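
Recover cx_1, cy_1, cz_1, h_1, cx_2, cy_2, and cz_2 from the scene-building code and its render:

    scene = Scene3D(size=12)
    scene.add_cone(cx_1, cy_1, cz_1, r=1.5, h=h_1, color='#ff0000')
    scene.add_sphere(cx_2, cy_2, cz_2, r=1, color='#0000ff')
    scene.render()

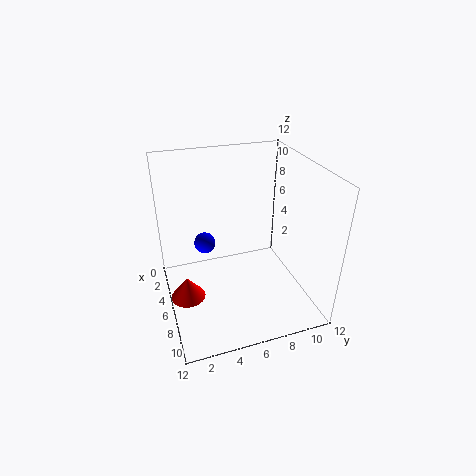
cx_1 = 5.5
cy_1 = 1.5
cz_1 = 0.5
h_1 = 2
cx_2 = 2
cy_2 = 4
cz_2 = 3.5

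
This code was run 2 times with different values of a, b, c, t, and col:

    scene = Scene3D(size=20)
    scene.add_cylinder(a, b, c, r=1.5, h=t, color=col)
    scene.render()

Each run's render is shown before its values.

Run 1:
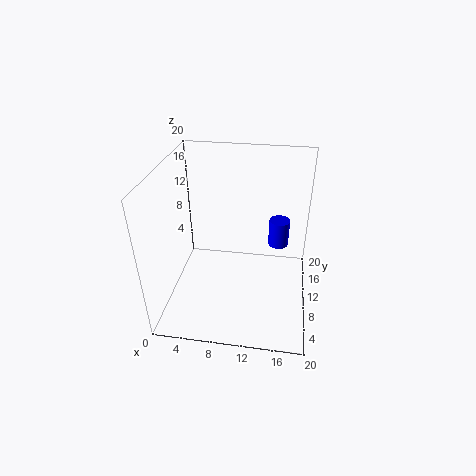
a = 15.5, b = 14, c = 7, t = 4, col = 'blue'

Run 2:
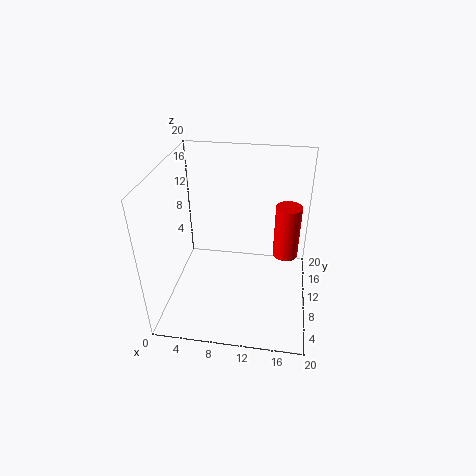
a = 16.5, b = 6, c = 11, t = 6.5, col = 'red'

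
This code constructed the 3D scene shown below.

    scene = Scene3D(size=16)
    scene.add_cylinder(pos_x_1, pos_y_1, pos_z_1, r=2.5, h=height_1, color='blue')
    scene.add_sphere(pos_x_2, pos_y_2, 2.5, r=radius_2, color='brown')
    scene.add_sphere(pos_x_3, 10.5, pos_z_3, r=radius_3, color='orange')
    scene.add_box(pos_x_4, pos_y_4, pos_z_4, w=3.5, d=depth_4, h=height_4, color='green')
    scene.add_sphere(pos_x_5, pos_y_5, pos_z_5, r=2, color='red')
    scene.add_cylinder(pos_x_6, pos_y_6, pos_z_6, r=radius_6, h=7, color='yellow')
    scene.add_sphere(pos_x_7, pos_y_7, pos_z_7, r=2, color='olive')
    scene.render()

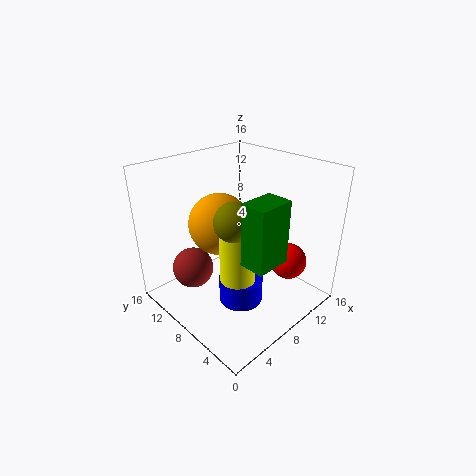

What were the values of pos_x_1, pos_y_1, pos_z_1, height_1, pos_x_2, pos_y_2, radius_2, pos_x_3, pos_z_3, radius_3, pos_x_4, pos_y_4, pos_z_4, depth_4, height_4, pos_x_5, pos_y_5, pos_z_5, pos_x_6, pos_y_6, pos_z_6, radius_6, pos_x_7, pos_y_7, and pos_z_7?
pos_x_1 = 7.5, pos_y_1 = 7, pos_z_1 = 0.5, height_1 = 3, pos_x_2 = 5.5, pos_y_2 = 13.5, radius_2 = 2.5, pos_x_3 = 7.5, pos_z_3 = 9, radius_3 = 3.5, pos_x_4 = 3.5, pos_y_4 = 0.5, pos_z_4 = 9, depth_4 = 2.5, height_4 = 6, pos_x_5 = 11.5, pos_y_5 = 3.5, pos_z_5 = 5.5, pos_x_6 = 7, pos_y_6 = 7, pos_z_6 = 3.5, radius_6 = 2, pos_x_7 = 5.5, pos_y_7 = 6, pos_z_7 = 11.5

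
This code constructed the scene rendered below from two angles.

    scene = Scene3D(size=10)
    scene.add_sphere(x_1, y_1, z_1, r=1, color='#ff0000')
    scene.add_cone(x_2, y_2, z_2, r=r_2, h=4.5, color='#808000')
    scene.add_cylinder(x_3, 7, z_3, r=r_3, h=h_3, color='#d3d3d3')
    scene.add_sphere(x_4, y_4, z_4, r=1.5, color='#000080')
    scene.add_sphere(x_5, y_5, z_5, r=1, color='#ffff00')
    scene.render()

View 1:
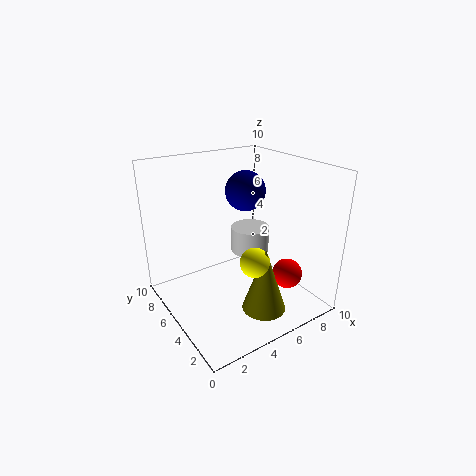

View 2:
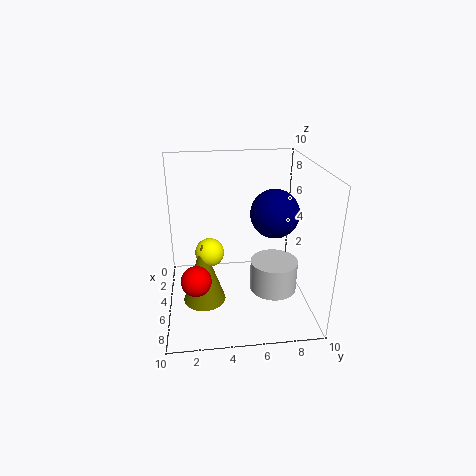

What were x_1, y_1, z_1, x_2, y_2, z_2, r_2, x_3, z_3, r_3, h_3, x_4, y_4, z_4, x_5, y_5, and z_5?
x_1 = 7
y_1 = 2
z_1 = 3
x_2 = 5.5
y_2 = 2.5
z_2 = 0.5
r_2 = 1.5
x_3 = 7.5
z_3 = 2.5
r_3 = 1.5
h_3 = 2
x_4 = 7
y_4 = 7
z_4 = 7.5
x_5 = 5
y_5 = 3
z_5 = 4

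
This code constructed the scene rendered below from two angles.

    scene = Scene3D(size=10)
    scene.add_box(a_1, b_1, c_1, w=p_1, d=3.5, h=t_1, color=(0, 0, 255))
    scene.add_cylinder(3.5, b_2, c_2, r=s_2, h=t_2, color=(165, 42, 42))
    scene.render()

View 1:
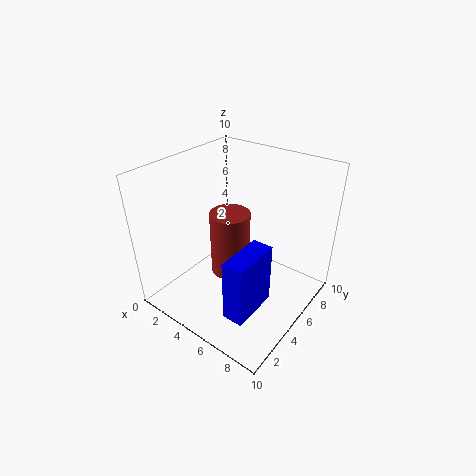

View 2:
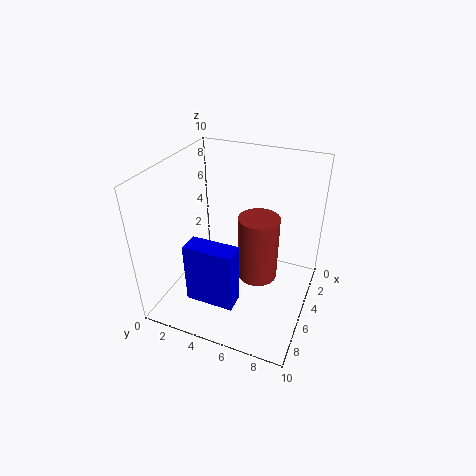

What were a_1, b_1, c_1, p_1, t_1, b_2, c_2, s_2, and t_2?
a_1 = 6
b_1 = 2
c_1 = 0.5
p_1 = 1.5
t_1 = 4.5
b_2 = 6
c_2 = 1
s_2 = 1.5
t_2 = 5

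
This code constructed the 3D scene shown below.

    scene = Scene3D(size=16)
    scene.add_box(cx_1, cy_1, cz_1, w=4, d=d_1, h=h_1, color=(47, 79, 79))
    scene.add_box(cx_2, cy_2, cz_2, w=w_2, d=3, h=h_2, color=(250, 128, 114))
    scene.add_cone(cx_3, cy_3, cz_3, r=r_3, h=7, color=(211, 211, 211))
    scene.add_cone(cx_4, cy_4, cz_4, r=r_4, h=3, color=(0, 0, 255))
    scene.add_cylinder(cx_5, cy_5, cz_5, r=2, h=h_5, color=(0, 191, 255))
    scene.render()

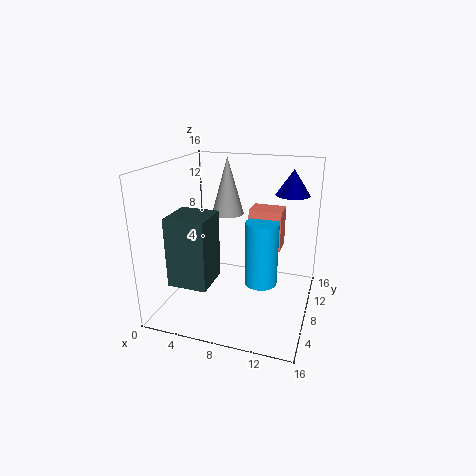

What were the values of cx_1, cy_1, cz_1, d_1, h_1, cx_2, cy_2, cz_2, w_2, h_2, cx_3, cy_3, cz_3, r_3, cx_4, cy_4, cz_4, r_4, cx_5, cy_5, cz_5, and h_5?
cx_1 = 3
cy_1 = 1
cz_1 = 5
d_1 = 4
h_1 = 7
cx_2 = 8
cy_2 = 12
cz_2 = 5
w_2 = 4
h_2 = 5
cx_3 = 5
cy_3 = 13
cz_3 = 9
r_3 = 2
cx_4 = 13
cy_4 = 13
cz_4 = 12
r_4 = 2
cx_5 = 10
cy_5 = 11
cz_5 = 1
h_5 = 8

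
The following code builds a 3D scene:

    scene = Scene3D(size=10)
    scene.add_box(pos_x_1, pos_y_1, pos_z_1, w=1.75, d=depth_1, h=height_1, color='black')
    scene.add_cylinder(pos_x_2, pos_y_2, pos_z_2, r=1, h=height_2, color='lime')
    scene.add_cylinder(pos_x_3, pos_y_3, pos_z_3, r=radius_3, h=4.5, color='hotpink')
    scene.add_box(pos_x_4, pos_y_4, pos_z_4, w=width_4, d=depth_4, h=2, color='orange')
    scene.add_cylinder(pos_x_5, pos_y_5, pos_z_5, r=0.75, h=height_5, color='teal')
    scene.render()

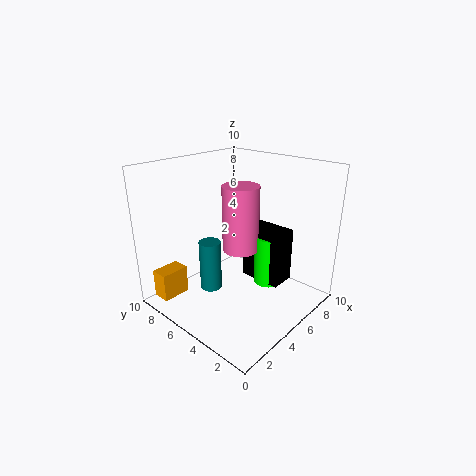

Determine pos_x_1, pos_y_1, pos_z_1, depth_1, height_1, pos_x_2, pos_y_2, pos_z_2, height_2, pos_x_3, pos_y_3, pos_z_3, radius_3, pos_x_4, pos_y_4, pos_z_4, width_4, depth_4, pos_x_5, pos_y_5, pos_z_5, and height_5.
pos_x_1 = 5.5, pos_y_1 = 2, pos_z_1 = 2, depth_1 = 3, height_1 = 3.75, pos_x_2 = 6.25, pos_y_2 = 3.25, pos_z_2 = 1.75, height_2 = 3.5, pos_x_3 = 5, pos_y_3 = 4.75, pos_z_3 = 4.25, radius_3 = 1.25, pos_x_4 = 0.5, pos_y_4 = 7.75, pos_z_4 = 0.75, width_4 = 2, depth_4 = 1.25, pos_x_5 = 3.25, pos_y_5 = 6, pos_z_5 = 1.5, height_5 = 3.5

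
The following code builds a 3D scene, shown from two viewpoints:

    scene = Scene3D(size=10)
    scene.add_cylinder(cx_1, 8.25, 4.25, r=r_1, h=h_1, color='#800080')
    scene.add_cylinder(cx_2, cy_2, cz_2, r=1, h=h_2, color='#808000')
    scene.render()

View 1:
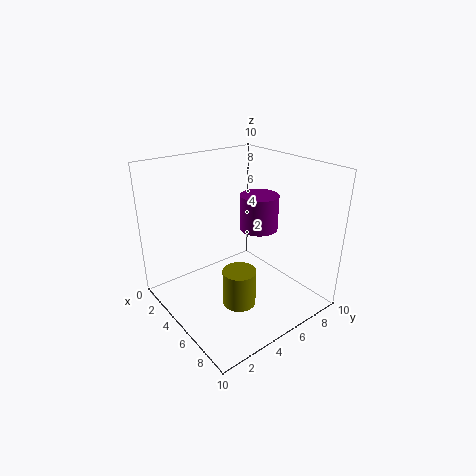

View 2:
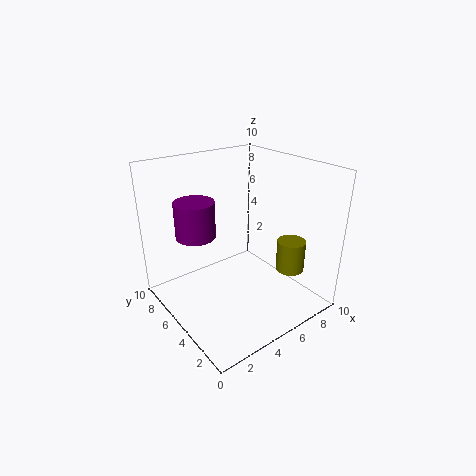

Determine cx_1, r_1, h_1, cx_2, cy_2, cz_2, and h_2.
cx_1 = 3.5, r_1 = 1.5, h_1 = 2.75, cx_2 = 8, cy_2 = 2.75, cz_2 = 2.5, h_2 = 2.25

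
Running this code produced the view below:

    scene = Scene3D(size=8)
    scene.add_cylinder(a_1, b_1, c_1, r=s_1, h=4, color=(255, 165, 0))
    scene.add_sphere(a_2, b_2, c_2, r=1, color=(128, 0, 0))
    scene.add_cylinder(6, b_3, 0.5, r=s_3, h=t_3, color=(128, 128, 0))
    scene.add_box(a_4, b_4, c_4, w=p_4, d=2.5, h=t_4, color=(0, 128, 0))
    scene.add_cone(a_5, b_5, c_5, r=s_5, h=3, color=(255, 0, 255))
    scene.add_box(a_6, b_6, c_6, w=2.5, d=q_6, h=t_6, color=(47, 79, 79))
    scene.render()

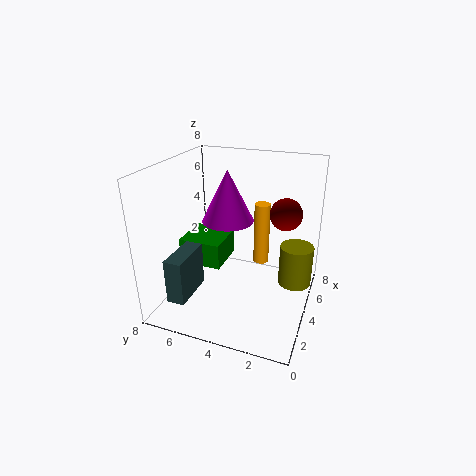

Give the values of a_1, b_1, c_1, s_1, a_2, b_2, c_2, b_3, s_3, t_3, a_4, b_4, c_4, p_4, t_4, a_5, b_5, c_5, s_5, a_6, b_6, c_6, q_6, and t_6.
a_1 = 7, b_1 = 3.5, c_1 = 1, s_1 = 0.5, a_2 = 7, b_2 = 2, c_2 = 4.5, b_3 = 1, s_3 = 1, t_3 = 2.5, a_4 = 3.5, b_4 = 5, c_4 = 2, p_4 = 2.5, t_4 = 1.5, a_5 = 5, b_5 = 5, c_5 = 4.5, s_5 = 1.5, a_6 = 1, b_6 = 6, c_6 = 1, q_6 = 1, t_6 = 2.5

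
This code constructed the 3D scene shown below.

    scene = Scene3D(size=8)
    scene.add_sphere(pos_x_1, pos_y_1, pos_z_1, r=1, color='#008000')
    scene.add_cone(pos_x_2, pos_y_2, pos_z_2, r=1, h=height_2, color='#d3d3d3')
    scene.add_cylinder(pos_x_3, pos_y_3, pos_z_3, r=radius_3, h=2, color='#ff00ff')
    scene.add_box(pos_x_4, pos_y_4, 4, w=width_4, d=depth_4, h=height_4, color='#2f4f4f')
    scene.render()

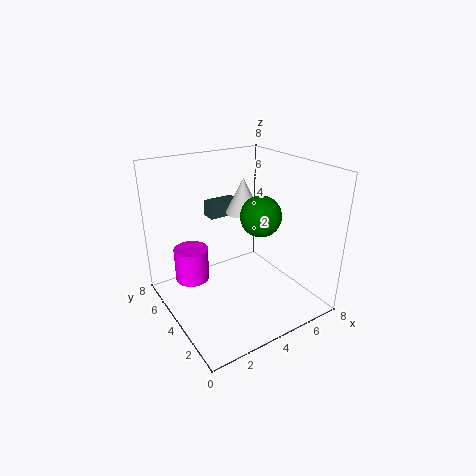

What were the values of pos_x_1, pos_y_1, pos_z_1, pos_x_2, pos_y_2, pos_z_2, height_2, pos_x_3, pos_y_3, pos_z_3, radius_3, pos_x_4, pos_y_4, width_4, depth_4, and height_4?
pos_x_1 = 4
pos_y_1 = 2
pos_z_1 = 6
pos_x_2 = 5
pos_y_2 = 5
pos_z_2 = 5
height_2 = 2
pos_x_3 = 2
pos_y_3 = 6
pos_z_3 = 1
radius_3 = 1
pos_x_4 = 4
pos_y_4 = 7
width_4 = 2
depth_4 = 1
height_4 = 1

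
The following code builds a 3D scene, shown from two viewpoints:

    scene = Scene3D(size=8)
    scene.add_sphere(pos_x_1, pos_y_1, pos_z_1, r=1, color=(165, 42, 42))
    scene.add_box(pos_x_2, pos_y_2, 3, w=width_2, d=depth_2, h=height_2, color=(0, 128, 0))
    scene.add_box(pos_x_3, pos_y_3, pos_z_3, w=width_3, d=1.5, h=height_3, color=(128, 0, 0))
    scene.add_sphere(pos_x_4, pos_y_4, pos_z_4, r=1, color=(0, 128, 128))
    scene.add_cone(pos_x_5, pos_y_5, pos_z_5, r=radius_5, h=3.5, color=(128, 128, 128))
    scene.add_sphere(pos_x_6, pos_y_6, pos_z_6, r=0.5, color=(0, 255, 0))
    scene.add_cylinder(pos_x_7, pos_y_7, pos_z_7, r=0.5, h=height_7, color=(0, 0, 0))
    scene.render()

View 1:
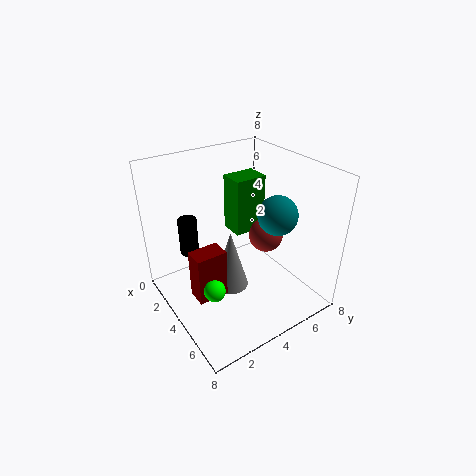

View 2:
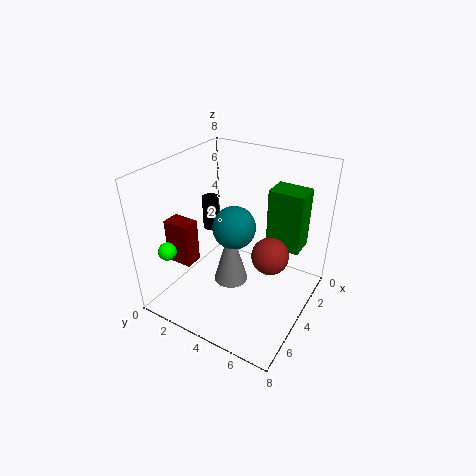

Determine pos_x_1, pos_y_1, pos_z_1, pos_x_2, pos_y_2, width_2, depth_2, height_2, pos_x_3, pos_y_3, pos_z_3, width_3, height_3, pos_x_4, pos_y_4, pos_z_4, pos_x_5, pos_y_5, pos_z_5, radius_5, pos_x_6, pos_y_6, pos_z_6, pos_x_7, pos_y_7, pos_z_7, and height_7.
pos_x_1 = 4
pos_y_1 = 6
pos_z_1 = 3.5
pos_x_2 = 1
pos_y_2 = 5
width_2 = 1.5
depth_2 = 2
height_2 = 3.5
pos_x_3 = 5
pos_y_3 = 0.5
pos_z_3 = 2.5
width_3 = 1
height_3 = 2.5
pos_x_4 = 6
pos_y_4 = 5
pos_z_4 = 6
pos_x_5 = 4
pos_y_5 = 3.5
pos_z_5 = 1
radius_5 = 1
pos_x_6 = 6.5
pos_y_6 = 1
pos_z_6 = 3.5
pos_x_7 = 3
pos_y_7 = 1.5
pos_z_7 = 3.5
height_7 = 2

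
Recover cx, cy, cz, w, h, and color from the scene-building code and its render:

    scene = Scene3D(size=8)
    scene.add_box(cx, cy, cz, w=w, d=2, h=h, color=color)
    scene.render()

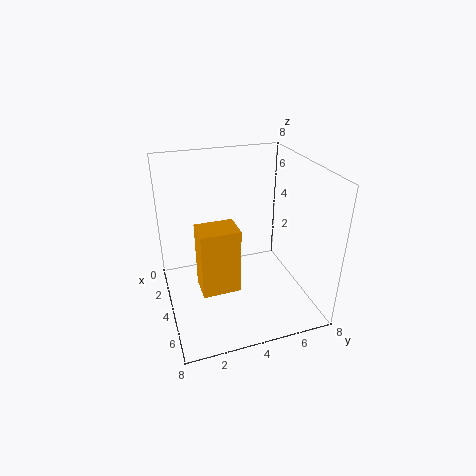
cx = 4.5; cy = 1.5; cz = 2; w = 1.5; h = 3.5; color = 'orange'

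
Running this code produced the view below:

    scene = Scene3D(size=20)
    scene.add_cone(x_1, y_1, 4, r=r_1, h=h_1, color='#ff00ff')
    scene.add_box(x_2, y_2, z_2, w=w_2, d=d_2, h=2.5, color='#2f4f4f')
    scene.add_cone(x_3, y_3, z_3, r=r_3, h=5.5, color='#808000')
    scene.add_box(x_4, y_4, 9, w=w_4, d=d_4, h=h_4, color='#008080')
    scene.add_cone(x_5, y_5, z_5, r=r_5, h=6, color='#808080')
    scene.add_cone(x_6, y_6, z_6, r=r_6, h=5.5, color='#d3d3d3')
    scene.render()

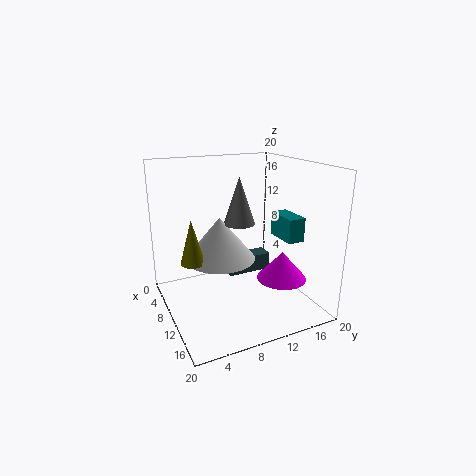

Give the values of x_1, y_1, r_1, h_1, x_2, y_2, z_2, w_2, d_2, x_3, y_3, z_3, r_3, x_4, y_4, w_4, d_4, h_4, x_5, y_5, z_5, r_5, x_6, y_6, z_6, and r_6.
x_1 = 13
y_1 = 15.5
r_1 = 3.5
h_1 = 4
x_2 = 7
y_2 = 9
z_2 = 4
w_2 = 2.5
d_2 = 6.5
x_3 = 13
y_3 = 2.5
z_3 = 9
r_3 = 1.5
x_4 = 8
y_4 = 16.5
w_4 = 5
d_4 = 2.5
h_4 = 3.5
x_5 = 12.5
y_5 = 9
z_5 = 13
r_5 = 2
x_6 = 12
y_6 = 6.5
z_6 = 8.5
r_6 = 4.5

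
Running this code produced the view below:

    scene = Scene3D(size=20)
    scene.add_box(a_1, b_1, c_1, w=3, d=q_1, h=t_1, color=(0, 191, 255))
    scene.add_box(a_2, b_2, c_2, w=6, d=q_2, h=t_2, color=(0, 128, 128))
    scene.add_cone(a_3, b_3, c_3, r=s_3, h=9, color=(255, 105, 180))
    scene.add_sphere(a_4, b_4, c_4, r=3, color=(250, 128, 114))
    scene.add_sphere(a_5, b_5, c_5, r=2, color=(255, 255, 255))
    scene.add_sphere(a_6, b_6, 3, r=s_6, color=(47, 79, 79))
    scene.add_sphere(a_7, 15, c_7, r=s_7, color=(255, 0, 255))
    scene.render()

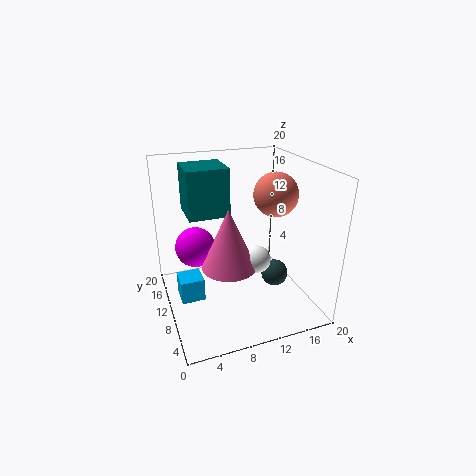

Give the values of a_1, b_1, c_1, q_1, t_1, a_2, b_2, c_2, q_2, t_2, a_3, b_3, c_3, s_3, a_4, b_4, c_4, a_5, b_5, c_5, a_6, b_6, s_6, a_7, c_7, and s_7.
a_1 = 1, b_1 = 6, c_1 = 4, q_1 = 3, t_1 = 3, a_2 = 4, b_2 = 13, c_2 = 12, q_2 = 6, t_2 = 7, a_3 = 9, b_3 = 11, c_3 = 5, s_3 = 4, a_4 = 15, b_4 = 9, c_4 = 16, a_5 = 13, b_5 = 10, c_5 = 6, a_6 = 16, b_6 = 10, s_6 = 2, a_7 = 5, c_7 = 7, s_7 = 3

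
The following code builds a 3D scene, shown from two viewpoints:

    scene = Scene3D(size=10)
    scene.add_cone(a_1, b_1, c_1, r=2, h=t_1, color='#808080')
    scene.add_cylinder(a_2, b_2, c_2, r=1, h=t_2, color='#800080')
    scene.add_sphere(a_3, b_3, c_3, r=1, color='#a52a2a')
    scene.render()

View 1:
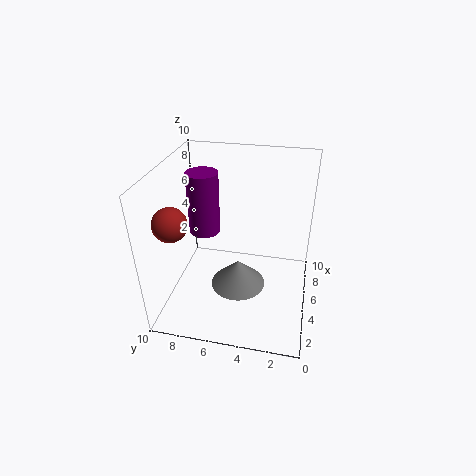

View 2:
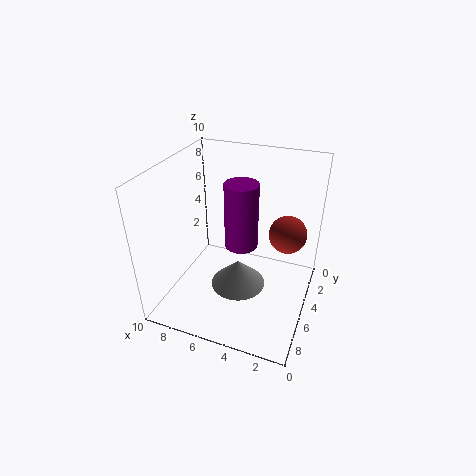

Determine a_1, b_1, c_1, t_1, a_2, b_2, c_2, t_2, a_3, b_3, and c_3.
a_1 = 5, b_1 = 5, c_1 = 1, t_1 = 2, a_2 = 4, b_2 = 7, c_2 = 6, t_2 = 4, a_3 = 1, b_3 = 8, c_3 = 8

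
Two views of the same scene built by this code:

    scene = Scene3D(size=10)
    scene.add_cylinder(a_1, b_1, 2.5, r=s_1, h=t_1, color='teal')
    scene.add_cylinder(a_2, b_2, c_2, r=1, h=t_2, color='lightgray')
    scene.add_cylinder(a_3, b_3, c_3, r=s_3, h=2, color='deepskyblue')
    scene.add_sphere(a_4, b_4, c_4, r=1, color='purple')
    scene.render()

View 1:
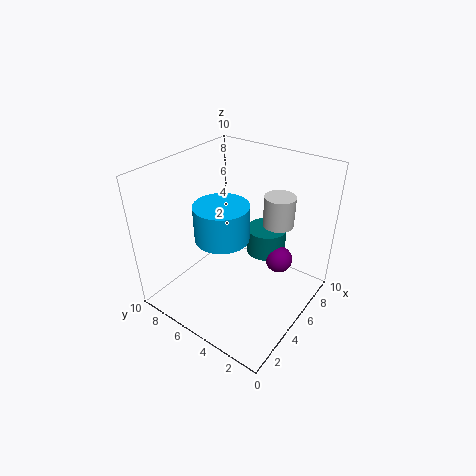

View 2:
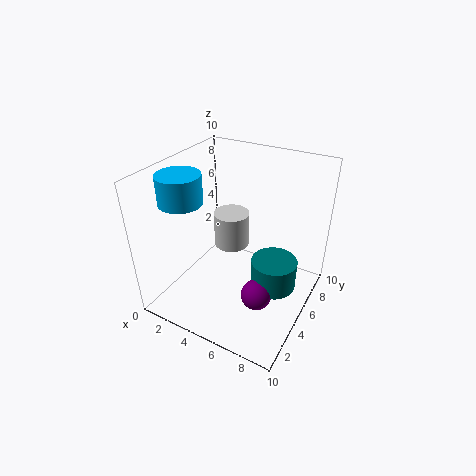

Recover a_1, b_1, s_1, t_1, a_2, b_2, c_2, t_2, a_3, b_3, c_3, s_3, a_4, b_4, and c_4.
a_1 = 8
b_1 = 4.5
s_1 = 1.5
t_1 = 2
a_2 = 6
b_2 = 2.5
c_2 = 6.5
t_2 = 2
a_3 = 1.5
b_3 = 3.5
c_3 = 7.5
s_3 = 1.5
a_4 = 7.5
b_4 = 3
c_4 = 2.5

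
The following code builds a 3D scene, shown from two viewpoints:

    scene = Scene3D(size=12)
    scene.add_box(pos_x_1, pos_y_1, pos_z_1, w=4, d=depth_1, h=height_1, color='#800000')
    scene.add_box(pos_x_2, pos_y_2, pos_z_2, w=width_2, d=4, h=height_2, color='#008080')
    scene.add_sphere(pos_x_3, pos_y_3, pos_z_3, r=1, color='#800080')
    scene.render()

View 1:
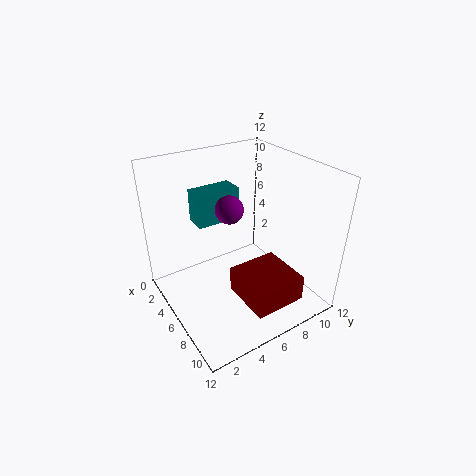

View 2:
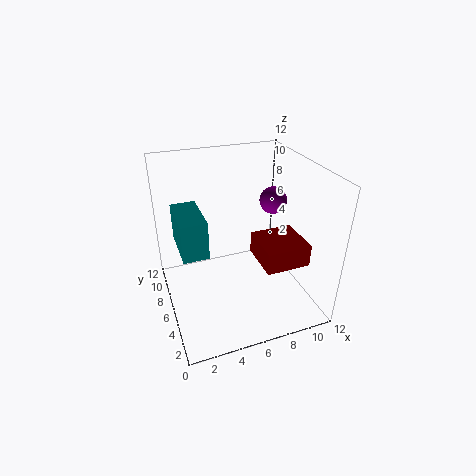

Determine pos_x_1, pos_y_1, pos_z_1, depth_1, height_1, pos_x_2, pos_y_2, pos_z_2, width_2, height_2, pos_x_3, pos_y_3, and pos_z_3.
pos_x_1 = 8
pos_y_1 = 4
pos_z_1 = 3
depth_1 = 4
height_1 = 2
pos_x_2 = 1
pos_y_2 = 4
pos_z_2 = 6
width_2 = 2
height_2 = 3
pos_x_3 = 8
pos_y_3 = 4
pos_z_3 = 10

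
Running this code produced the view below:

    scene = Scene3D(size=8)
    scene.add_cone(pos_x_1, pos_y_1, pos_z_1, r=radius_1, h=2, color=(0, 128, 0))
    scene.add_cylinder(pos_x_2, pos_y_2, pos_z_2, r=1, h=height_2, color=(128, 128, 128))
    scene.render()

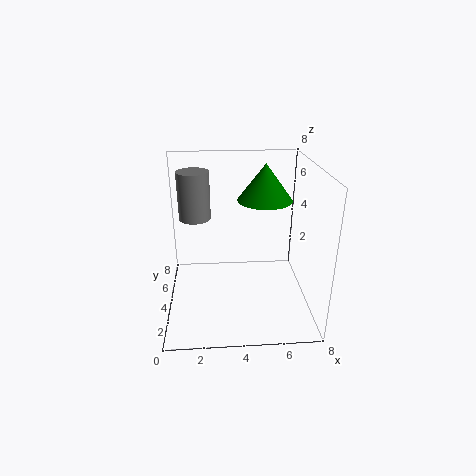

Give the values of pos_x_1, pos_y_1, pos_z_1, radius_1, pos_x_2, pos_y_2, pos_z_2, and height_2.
pos_x_1 = 5.5
pos_y_1 = 4.5
pos_z_1 = 6
radius_1 = 1.5
pos_x_2 = 1.5
pos_y_2 = 7
pos_z_2 = 4
height_2 = 3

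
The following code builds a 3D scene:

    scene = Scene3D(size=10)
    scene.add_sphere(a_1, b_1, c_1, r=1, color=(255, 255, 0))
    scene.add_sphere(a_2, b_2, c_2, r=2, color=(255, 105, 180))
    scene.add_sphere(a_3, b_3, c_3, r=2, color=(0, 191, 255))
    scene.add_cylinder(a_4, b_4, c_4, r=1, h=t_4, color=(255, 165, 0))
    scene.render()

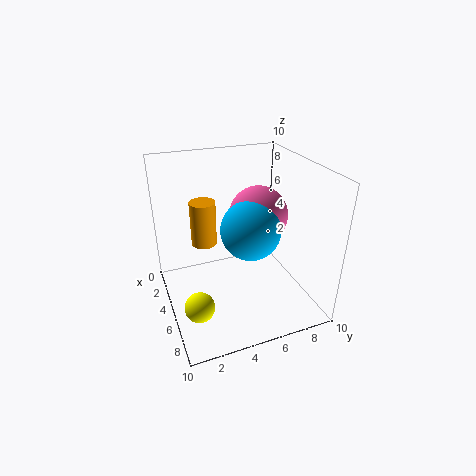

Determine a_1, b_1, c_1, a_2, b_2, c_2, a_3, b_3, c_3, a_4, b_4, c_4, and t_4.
a_1 = 7; b_1 = 1.5; c_1 = 1.5; a_2 = 5; b_2 = 6.5; c_2 = 6.5; a_3 = 6; b_3 = 5.5; c_3 = 6; a_4 = 1.5; b_4 = 3.5; c_4 = 3; t_4 = 3.5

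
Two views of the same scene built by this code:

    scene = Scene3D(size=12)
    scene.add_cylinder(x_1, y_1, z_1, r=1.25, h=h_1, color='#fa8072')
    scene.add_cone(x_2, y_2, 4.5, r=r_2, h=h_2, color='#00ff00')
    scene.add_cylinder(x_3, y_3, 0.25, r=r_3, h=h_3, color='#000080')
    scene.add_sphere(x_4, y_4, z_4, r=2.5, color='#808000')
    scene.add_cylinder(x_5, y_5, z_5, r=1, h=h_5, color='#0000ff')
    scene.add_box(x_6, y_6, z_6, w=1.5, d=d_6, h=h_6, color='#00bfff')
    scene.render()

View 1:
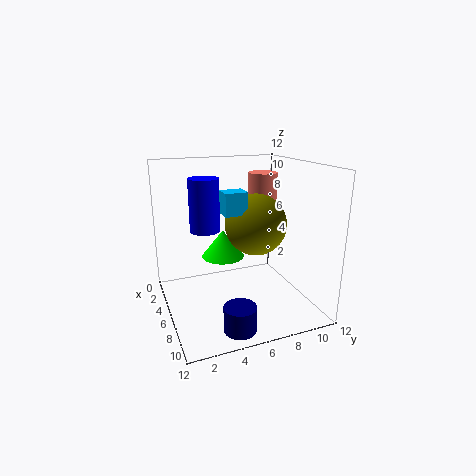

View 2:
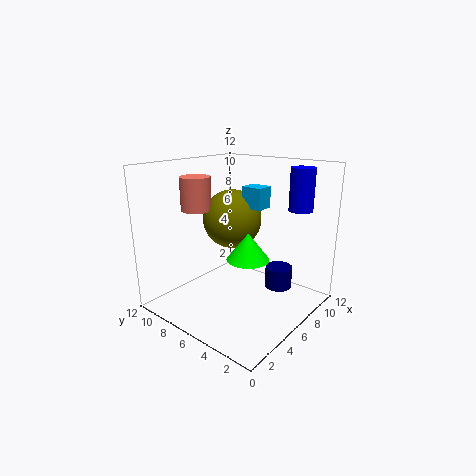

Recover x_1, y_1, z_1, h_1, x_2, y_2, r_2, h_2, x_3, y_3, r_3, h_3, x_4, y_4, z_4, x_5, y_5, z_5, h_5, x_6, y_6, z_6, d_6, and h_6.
x_1 = 4.25
y_1 = 9
z_1 = 8.25
h_1 = 2.75
x_2 = 5.75
y_2 = 4.75
r_2 = 1.75
h_2 = 2.25
x_3 = 10.25
y_3 = 4.5
r_3 = 1.25
h_3 = 2
x_4 = 6.75
y_4 = 7.25
z_4 = 7.25
x_5 = 9.5
y_5 = 2.25
z_5 = 8.25
h_5 = 3.5
x_6 = 6.5
y_6 = 4.25
z_6 = 8.5
d_6 = 1.75
h_6 = 1.75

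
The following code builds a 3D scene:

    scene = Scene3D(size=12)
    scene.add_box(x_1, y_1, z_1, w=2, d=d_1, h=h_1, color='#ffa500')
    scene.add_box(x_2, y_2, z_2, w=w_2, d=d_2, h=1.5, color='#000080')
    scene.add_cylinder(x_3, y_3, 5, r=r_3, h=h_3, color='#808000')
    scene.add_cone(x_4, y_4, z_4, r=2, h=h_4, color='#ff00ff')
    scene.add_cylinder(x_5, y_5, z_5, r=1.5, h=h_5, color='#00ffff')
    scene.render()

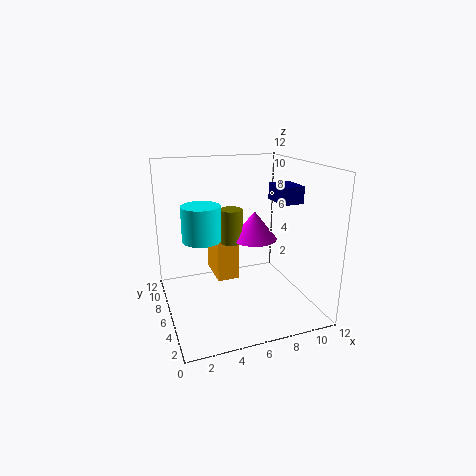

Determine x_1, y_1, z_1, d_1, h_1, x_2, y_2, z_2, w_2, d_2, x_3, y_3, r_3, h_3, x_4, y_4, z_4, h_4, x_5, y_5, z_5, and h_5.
x_1 = 4.75; y_1 = 7.75; z_1 = 1.25; d_1 = 3.75; h_1 = 5.5; x_2 = 9.75; y_2 = 5.5; z_2 = 8.5; w_2 = 2; d_2 = 2.75; x_3 = 6; y_3 = 7.75; r_3 = 1; h_3 = 3; x_4 = 8; y_4 = 7.25; z_4 = 5.25; h_4 = 2.5; x_5 = 2.75; y_5 = 5.25; z_5 = 6.5; h_5 = 2.75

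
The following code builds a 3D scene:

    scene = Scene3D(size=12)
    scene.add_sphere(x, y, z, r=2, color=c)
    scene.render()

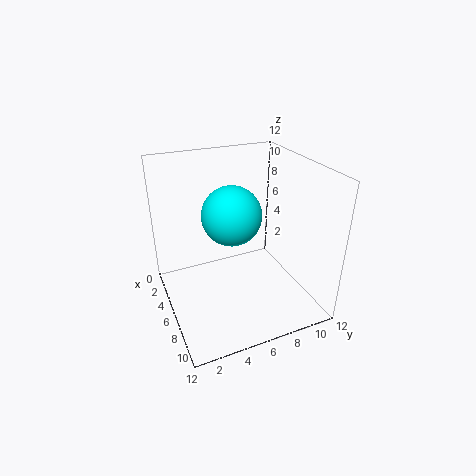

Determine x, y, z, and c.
x = 9.5; y = 4; z = 10; c = 'cyan'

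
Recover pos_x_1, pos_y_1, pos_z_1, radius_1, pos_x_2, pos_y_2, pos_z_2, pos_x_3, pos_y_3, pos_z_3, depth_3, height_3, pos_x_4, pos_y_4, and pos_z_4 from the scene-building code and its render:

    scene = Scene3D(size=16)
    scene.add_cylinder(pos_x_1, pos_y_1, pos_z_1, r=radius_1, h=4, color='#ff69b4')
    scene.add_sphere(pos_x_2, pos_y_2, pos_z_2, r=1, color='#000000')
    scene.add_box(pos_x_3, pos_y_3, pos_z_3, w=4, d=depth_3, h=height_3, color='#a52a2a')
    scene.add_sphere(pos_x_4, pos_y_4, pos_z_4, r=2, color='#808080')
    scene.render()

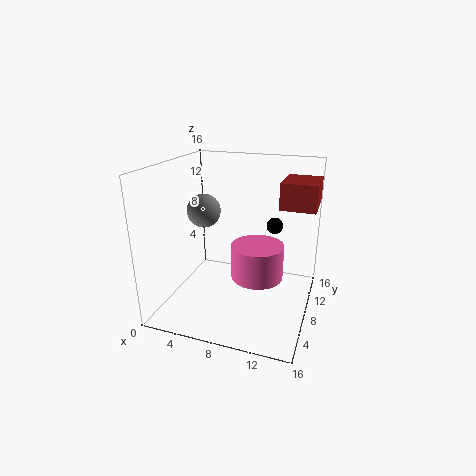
pos_x_1 = 10
pos_y_1 = 9
pos_z_1 = 3
radius_1 = 3
pos_x_2 = 11
pos_y_2 = 13
pos_z_2 = 8
pos_x_3 = 12
pos_y_3 = 10
pos_z_3 = 11
depth_3 = 5
height_3 = 3
pos_x_4 = 3
pos_y_4 = 10
pos_z_4 = 10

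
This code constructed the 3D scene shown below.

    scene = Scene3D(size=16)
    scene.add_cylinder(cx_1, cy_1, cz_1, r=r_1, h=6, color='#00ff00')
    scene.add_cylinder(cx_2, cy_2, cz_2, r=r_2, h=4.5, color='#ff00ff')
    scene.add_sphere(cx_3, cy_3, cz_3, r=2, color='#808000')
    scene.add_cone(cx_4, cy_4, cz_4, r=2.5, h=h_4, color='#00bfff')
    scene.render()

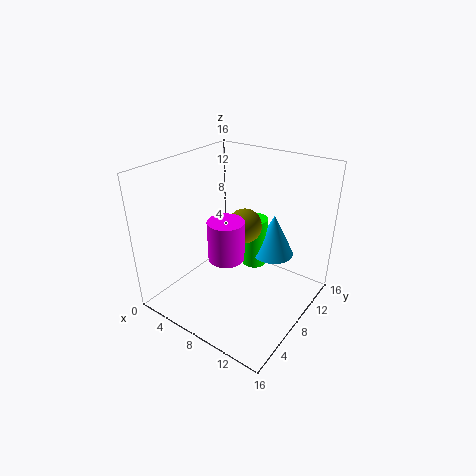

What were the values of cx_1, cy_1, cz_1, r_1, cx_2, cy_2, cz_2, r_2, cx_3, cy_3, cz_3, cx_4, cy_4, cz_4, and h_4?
cx_1 = 8, cy_1 = 11.5, cz_1 = 3, r_1 = 1.5, cx_2 = 7.5, cy_2 = 6.5, cz_2 = 6, r_2 = 2, cx_3 = 7.5, cy_3 = 10, cz_3 = 8.5, cx_4 = 10, cy_4 = 12.5, cz_4 = 4.5, h_4 = 5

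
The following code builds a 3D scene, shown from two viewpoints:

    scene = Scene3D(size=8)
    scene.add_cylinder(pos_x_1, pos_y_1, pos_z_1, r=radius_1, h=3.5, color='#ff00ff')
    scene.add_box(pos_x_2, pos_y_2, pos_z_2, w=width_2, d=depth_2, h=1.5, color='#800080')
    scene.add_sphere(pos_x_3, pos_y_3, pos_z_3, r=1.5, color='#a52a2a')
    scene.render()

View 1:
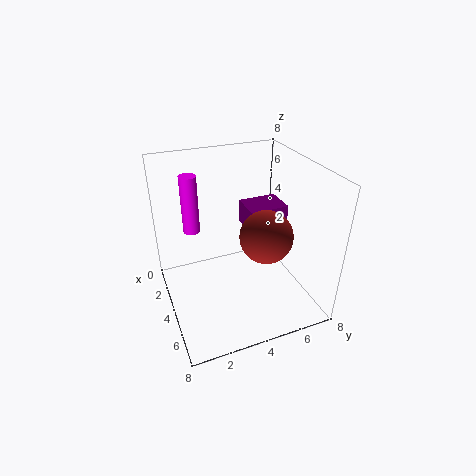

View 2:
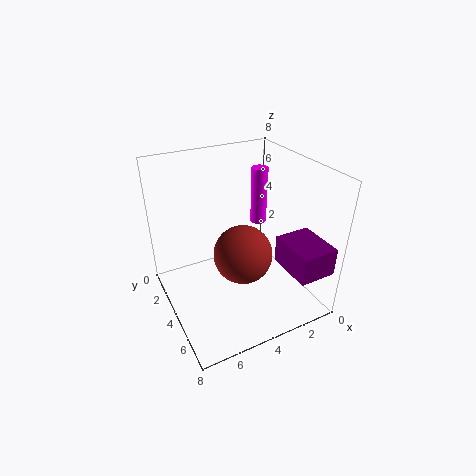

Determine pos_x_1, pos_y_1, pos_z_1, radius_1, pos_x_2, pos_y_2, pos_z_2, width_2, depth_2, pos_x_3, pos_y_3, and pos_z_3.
pos_x_1 = 1.5, pos_y_1 = 2, pos_z_1 = 3.5, radius_1 = 0.5, pos_x_2 = 0.5, pos_y_2 = 5.5, pos_z_2 = 3, width_2 = 2, depth_2 = 2.5, pos_x_3 = 4.5, pos_y_3 = 5.5, pos_z_3 = 4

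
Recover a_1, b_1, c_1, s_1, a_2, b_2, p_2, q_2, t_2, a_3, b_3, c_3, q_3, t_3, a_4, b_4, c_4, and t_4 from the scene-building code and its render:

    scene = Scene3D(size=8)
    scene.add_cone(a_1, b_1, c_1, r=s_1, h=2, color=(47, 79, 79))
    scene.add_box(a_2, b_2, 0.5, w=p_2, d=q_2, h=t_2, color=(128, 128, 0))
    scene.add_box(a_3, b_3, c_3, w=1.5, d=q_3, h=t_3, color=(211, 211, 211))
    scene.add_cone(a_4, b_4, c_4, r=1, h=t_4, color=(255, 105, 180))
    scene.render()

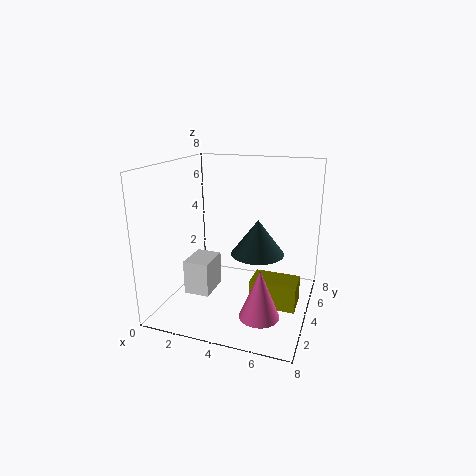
a_1 = 5; b_1 = 4.5; c_1 = 3; s_1 = 1.5; a_2 = 5; b_2 = 3; p_2 = 2.5; q_2 = 1.5; t_2 = 1.5; a_3 = 1; b_3 = 3; c_3 = 0.5; q_3 = 2; t_3 = 2; a_4 = 6; b_4 = 1.5; c_4 = 1; t_4 = 2.5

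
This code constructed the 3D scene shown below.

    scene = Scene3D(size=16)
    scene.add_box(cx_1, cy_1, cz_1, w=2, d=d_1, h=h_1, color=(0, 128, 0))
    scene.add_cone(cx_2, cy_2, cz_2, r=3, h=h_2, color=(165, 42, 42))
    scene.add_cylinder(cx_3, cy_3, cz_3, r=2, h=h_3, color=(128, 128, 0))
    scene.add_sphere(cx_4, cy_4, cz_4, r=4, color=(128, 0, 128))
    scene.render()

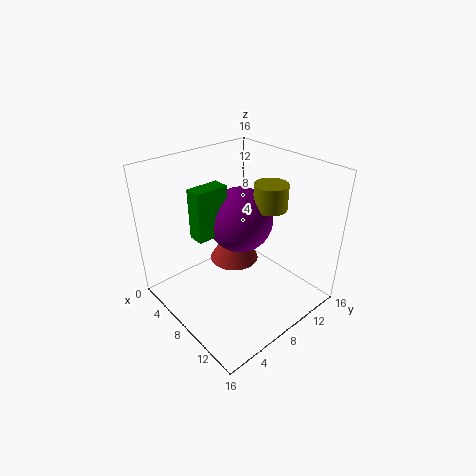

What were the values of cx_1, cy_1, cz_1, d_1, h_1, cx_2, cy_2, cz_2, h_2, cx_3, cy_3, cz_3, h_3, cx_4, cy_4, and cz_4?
cx_1 = 3; cy_1 = 5; cz_1 = 7; d_1 = 4; h_1 = 6; cx_2 = 5; cy_2 = 10; cz_2 = 3; h_2 = 5; cx_3 = 8; cy_3 = 13; cz_3 = 10; h_3 = 3; cx_4 = 5; cy_4 = 11; cz_4 = 8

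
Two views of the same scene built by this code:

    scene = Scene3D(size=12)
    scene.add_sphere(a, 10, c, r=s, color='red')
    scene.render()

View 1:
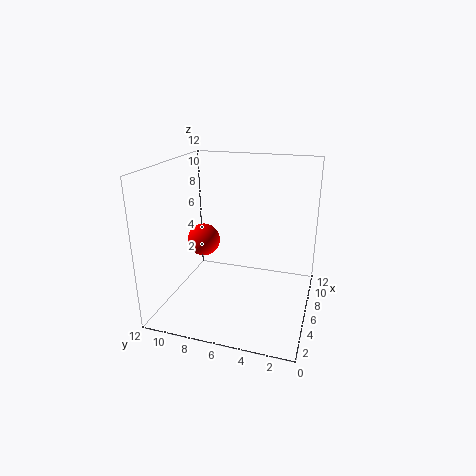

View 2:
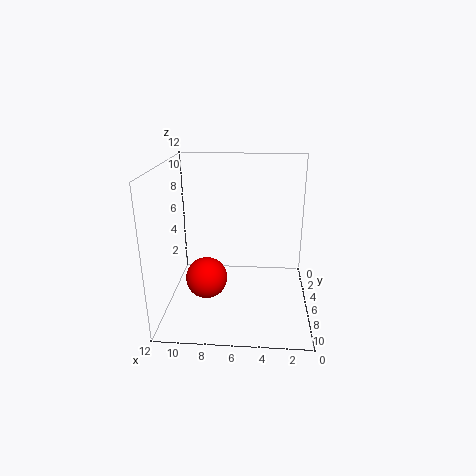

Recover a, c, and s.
a = 8; c = 4.5; s = 1.5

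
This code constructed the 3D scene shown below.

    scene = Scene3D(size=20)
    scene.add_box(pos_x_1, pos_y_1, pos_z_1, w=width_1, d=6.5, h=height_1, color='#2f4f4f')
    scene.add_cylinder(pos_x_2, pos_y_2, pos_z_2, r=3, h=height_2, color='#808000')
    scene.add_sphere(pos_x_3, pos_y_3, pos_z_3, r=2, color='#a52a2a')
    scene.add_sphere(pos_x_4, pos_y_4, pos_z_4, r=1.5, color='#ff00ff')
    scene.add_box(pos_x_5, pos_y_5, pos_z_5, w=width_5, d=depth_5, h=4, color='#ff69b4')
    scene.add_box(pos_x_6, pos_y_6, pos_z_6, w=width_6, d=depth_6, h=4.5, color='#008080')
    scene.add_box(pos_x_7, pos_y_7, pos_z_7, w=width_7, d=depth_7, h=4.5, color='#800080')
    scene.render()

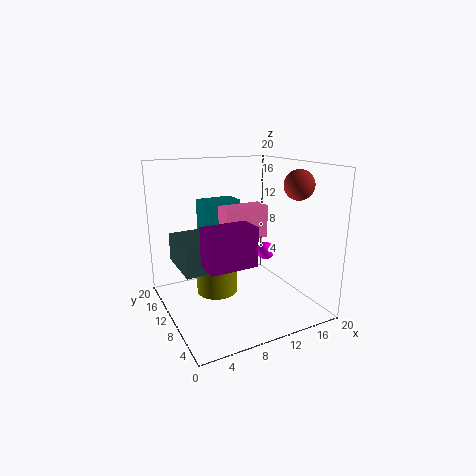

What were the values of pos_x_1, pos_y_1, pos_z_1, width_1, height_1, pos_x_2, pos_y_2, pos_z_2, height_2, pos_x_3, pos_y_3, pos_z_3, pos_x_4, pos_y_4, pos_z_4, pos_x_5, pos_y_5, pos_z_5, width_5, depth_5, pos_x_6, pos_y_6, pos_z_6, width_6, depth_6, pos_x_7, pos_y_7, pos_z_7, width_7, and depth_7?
pos_x_1 = 0.5, pos_y_1 = 4, pos_z_1 = 8.5, width_1 = 6, height_1 = 3.5, pos_x_2 = 8, pos_y_2 = 13, pos_z_2 = 1, height_2 = 5, pos_x_3 = 16.5, pos_y_3 = 5.5, pos_z_3 = 17.5, pos_x_4 = 18.5, pos_y_4 = 16, pos_z_4 = 4.5, pos_x_5 = 6, pos_y_5 = 5, pos_z_5 = 11.5, width_5 = 5.5, depth_5 = 2.5, pos_x_6 = 5, pos_y_6 = 9.5, pos_z_6 = 11, width_6 = 5, depth_6 = 3, pos_x_7 = 2, pos_y_7 = 0.5, pos_z_7 = 10, width_7 = 5.5, depth_7 = 3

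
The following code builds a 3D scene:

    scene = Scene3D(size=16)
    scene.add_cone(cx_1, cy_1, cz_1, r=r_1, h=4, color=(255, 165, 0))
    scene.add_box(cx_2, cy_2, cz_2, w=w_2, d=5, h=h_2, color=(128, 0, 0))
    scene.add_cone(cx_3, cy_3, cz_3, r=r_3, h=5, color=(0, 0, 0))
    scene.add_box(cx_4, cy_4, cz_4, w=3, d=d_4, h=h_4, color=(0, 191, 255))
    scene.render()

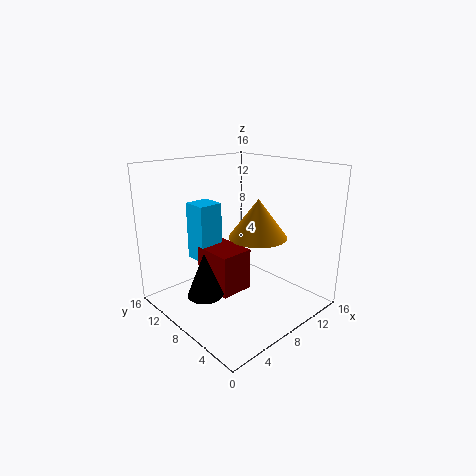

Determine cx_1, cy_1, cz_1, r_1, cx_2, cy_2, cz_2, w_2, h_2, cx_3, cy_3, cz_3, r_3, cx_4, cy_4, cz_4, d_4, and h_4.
cx_1 = 8; cy_1 = 5; cz_1 = 9; r_1 = 3; cx_2 = 6; cy_2 = 8; cz_2 = 1; w_2 = 4; h_2 = 5; cx_3 = 4; cy_3 = 9; cz_3 = 2; r_3 = 2; cx_4 = 6; cy_4 = 12; cz_4 = 4; d_4 = 3; h_4 = 7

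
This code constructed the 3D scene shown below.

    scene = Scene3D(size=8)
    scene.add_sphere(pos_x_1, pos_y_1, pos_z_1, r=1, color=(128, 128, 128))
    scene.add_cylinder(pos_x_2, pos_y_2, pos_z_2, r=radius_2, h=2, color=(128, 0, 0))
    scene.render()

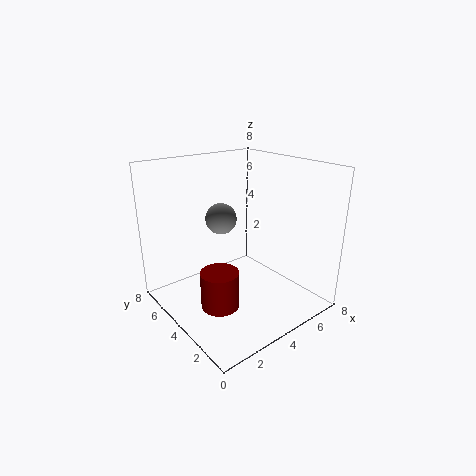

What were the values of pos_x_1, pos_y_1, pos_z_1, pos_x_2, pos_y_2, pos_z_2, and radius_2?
pos_x_1 = 5, pos_y_1 = 7, pos_z_1 = 4, pos_x_2 = 2, pos_y_2 = 3, pos_z_2 = 1, radius_2 = 1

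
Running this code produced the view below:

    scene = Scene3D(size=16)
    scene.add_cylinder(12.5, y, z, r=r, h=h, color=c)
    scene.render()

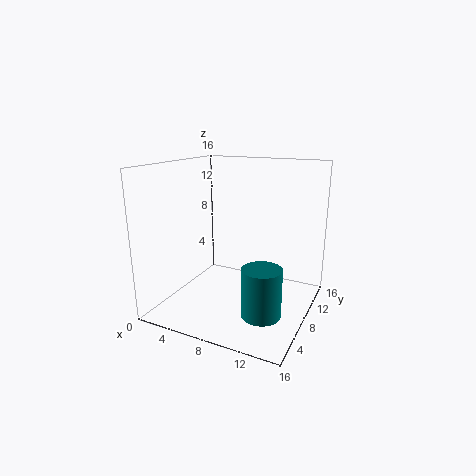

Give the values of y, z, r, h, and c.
y = 4; z = 1.75; r = 2; h = 5; c = 'teal'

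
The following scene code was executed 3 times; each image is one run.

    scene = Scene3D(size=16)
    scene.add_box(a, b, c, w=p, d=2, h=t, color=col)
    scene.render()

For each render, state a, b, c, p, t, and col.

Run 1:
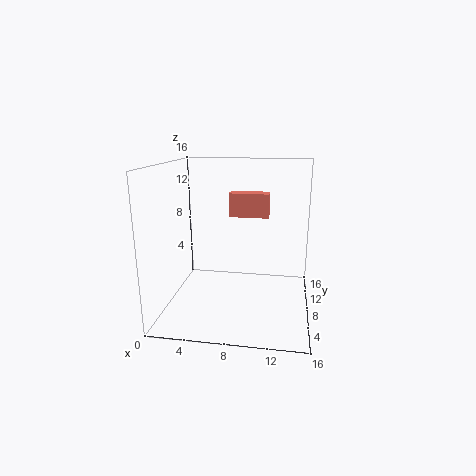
a = 6
b = 13
c = 9
p = 5
t = 3
col = 'salmon'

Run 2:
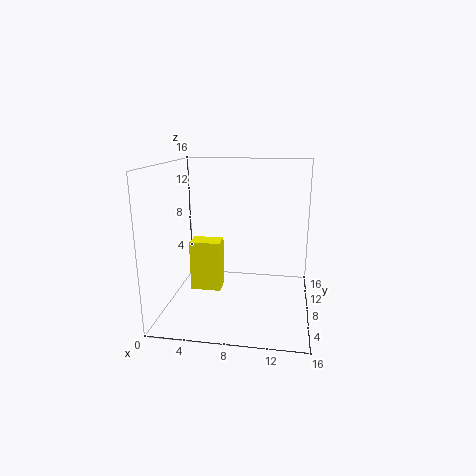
a = 4
b = 3
c = 4
p = 3
t = 5
col = 'yellow'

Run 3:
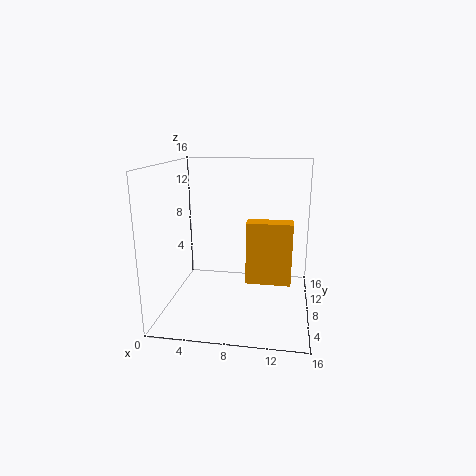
a = 9
b = 7
c = 3
p = 5
t = 7
col = 'orange'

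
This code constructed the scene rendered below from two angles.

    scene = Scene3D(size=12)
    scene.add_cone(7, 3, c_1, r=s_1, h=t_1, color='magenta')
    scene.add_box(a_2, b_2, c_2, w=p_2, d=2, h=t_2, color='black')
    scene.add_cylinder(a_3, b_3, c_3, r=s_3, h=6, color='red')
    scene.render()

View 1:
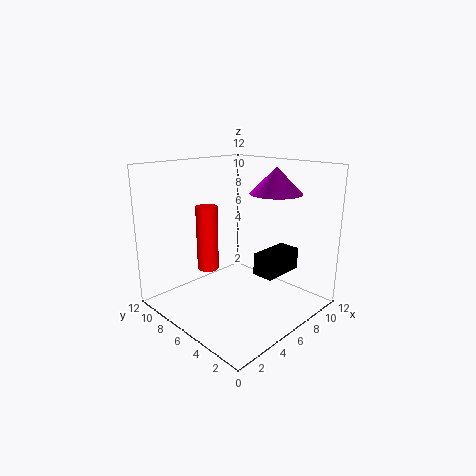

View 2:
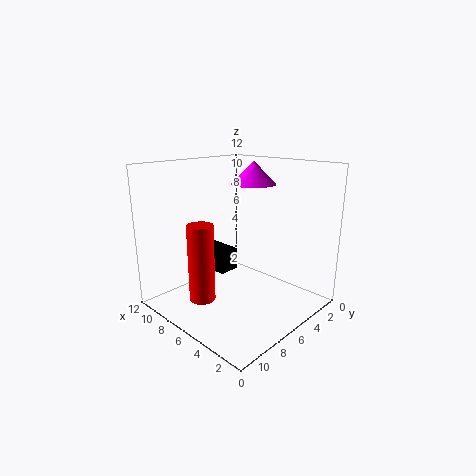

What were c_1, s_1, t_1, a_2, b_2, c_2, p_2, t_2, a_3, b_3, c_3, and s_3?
c_1 = 10; s_1 = 2; t_1 = 2; a_2 = 8; b_2 = 4; c_2 = 2; p_2 = 4; t_2 = 2; a_3 = 6; b_3 = 10; c_3 = 2; s_3 = 1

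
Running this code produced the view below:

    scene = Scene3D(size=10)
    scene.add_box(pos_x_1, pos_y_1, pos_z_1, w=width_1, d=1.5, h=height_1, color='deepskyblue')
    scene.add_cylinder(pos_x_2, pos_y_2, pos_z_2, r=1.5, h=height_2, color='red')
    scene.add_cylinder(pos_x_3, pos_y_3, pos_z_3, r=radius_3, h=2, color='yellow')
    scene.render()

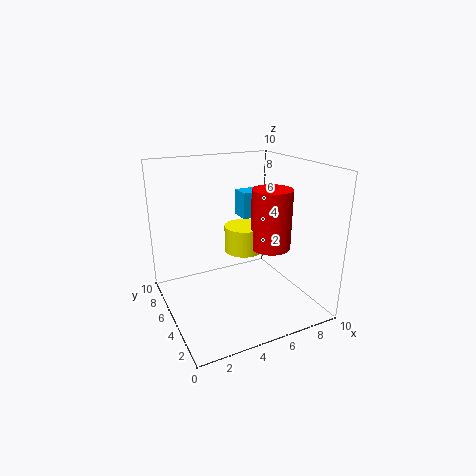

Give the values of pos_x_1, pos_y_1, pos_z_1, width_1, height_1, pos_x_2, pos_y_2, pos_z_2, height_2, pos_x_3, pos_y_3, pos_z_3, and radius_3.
pos_x_1 = 6.5
pos_y_1 = 7
pos_z_1 = 5.5
width_1 = 2
height_1 = 2
pos_x_2 = 8
pos_y_2 = 5.5
pos_z_2 = 3.5
height_2 = 4.5
pos_x_3 = 6.5
pos_y_3 = 7
pos_z_3 = 3
radius_3 = 1.5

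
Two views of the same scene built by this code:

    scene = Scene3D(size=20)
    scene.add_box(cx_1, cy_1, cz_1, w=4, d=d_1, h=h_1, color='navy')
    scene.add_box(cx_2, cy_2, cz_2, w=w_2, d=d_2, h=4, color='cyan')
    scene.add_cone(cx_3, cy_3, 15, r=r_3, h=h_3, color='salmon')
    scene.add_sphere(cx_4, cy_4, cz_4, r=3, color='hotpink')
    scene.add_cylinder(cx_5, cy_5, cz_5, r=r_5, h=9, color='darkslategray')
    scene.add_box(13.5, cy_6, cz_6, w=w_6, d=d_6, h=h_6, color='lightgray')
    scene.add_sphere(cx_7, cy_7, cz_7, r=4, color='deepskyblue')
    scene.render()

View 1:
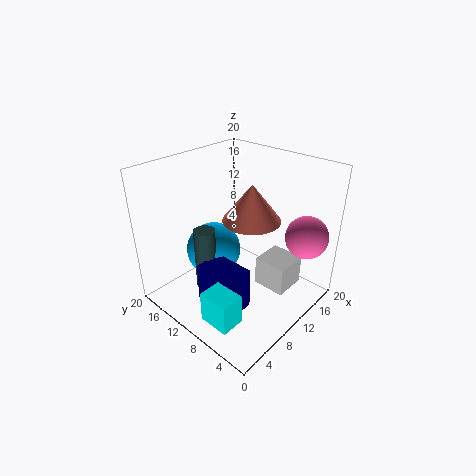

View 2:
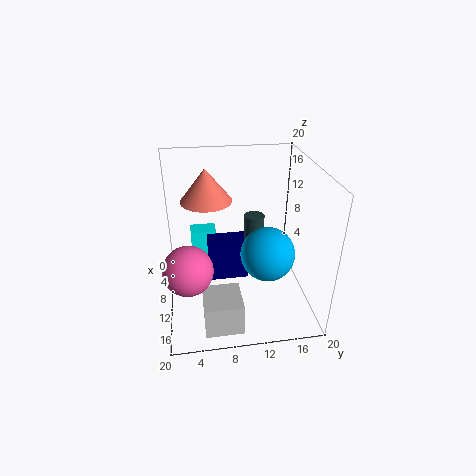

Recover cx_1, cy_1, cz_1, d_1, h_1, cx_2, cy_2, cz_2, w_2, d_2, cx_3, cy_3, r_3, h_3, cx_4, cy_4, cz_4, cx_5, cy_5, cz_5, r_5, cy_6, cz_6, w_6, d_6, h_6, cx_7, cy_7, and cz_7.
cx_1 = 4, cy_1 = 6, cz_1 = 1.5, d_1 = 6, h_1 = 6, cx_2 = 0.5, cy_2 = 3.5, cz_2 = 3.5, w_2 = 3, d_2 = 4, cx_3 = 8, cy_3 = 6, r_3 = 3.5, h_3 = 4.5, cx_4 = 16.5, cy_4 = 3, cz_4 = 10, cx_5 = 6.5, cy_5 = 13, cz_5 = 2.5, r_5 = 1.5, cy_6 = 4.5, cz_6 = 0.5, w_6 = 5, d_6 = 5, h_6 = 4.5, cx_7 = 9.5, cy_7 = 14.5, cz_7 = 6.5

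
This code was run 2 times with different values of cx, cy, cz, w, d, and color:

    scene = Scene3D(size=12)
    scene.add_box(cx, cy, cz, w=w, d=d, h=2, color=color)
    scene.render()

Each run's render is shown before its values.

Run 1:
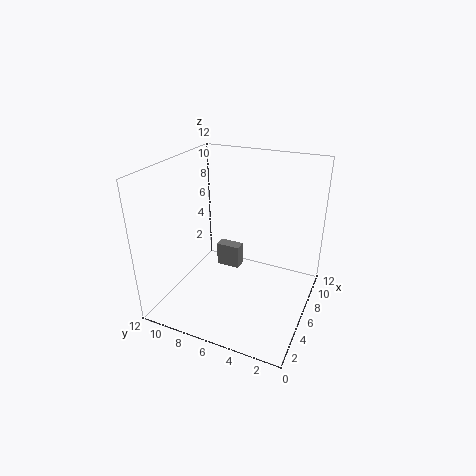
cx = 6; cy = 6; cz = 3; w = 1; d = 2; color = 'gray'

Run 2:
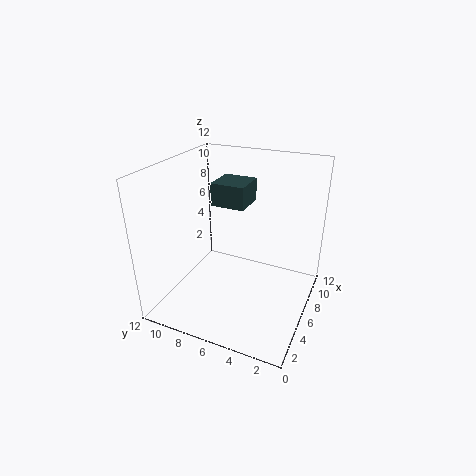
cx = 7; cy = 6; cz = 8; w = 3; d = 3; color = 'darkslategray'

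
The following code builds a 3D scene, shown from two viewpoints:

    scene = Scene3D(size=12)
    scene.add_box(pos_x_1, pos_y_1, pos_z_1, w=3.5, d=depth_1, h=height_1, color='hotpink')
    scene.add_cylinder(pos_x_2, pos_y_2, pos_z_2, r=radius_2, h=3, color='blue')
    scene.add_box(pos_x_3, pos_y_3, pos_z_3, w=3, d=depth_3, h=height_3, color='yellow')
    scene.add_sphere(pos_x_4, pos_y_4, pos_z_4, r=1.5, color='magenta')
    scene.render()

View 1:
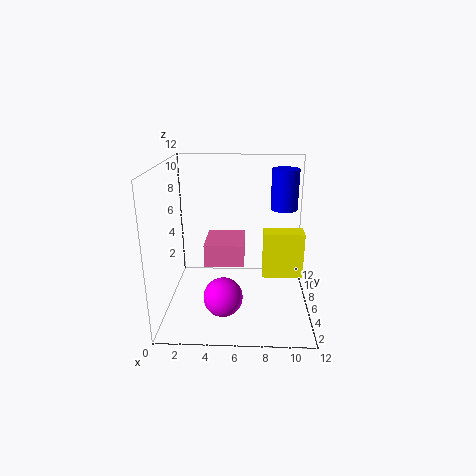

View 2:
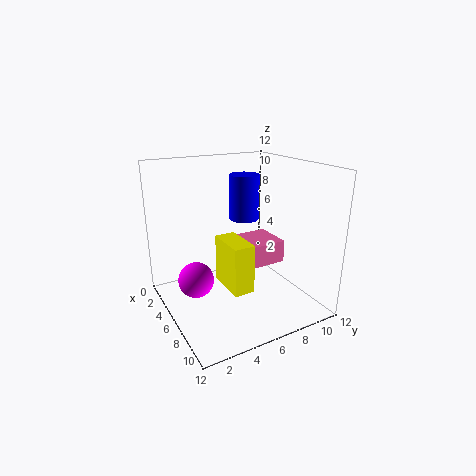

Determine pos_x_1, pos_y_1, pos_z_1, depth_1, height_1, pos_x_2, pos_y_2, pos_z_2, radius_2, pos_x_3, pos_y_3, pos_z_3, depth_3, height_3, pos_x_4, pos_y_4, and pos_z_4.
pos_x_1 = 3, pos_y_1 = 6.5, pos_z_1 = 3, depth_1 = 4, height_1 = 2, pos_x_2 = 9.5, pos_y_2 = 4.5, pos_z_2 = 9, radius_2 = 1, pos_x_3 = 8, pos_y_3 = 3, pos_z_3 = 4, depth_3 = 1.5, height_3 = 3.5, pos_x_4 = 5, pos_y_4 = 2.5, pos_z_4 = 2.5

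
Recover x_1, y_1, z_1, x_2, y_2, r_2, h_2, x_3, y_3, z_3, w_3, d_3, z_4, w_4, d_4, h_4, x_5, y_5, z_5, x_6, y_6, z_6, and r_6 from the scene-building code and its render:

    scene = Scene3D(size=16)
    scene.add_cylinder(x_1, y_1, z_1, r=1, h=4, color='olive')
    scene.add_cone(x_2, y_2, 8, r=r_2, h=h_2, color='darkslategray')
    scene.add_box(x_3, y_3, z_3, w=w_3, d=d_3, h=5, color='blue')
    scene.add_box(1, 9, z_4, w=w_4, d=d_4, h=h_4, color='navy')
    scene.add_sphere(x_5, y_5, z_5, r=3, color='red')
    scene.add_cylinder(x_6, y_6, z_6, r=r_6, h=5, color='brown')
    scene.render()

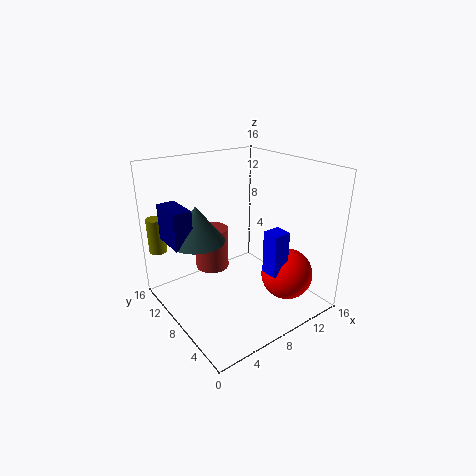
x_1 = 1; y_1 = 14; z_1 = 6; x_2 = 4; y_2 = 10; r_2 = 3; h_2 = 4; x_3 = 10; y_3 = 4; z_3 = 4; w_3 = 2; d_3 = 2; z_4 = 8; w_4 = 2; d_4 = 4; h_4 = 4; x_5 = 13; y_5 = 5; z_5 = 3; x_6 = 7; y_6 = 12; z_6 = 3; r_6 = 2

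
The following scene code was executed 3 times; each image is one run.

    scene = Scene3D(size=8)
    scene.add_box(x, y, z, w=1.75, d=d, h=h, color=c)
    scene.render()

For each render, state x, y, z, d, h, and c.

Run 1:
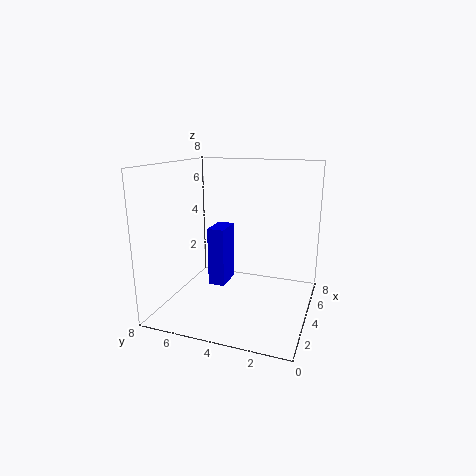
x = 4.25; y = 5; z = 0.75; d = 1; h = 3.5; c = 'blue'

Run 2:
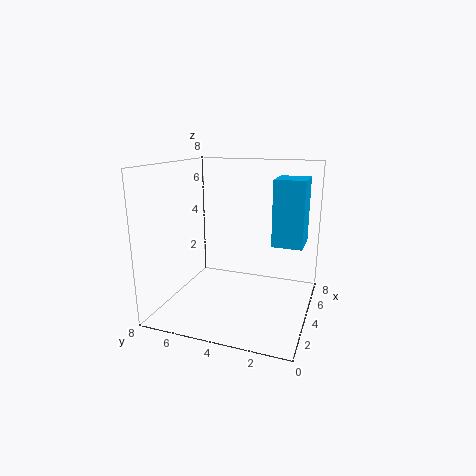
x = 2.5; y = 0.25; z = 4.25; d = 1.5; h = 3.25; c = 'deepskyblue'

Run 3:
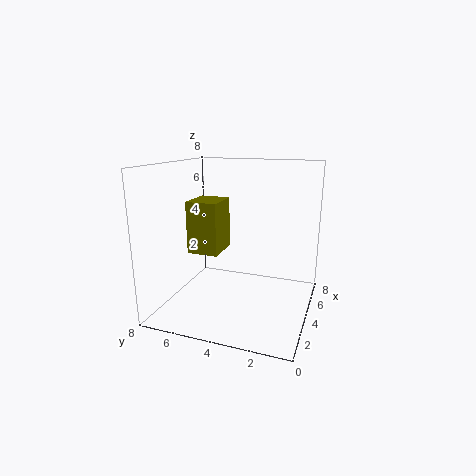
x = 1; y = 4; z = 4; d = 1.5; h = 2.5; c = 'olive'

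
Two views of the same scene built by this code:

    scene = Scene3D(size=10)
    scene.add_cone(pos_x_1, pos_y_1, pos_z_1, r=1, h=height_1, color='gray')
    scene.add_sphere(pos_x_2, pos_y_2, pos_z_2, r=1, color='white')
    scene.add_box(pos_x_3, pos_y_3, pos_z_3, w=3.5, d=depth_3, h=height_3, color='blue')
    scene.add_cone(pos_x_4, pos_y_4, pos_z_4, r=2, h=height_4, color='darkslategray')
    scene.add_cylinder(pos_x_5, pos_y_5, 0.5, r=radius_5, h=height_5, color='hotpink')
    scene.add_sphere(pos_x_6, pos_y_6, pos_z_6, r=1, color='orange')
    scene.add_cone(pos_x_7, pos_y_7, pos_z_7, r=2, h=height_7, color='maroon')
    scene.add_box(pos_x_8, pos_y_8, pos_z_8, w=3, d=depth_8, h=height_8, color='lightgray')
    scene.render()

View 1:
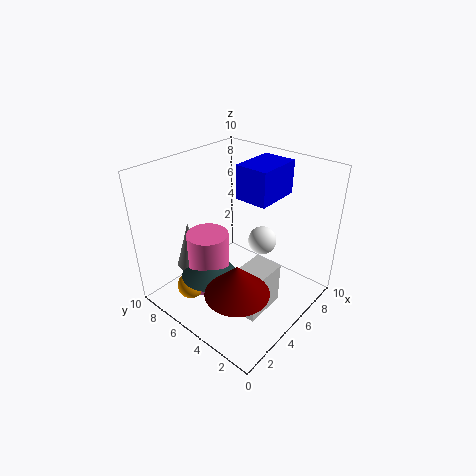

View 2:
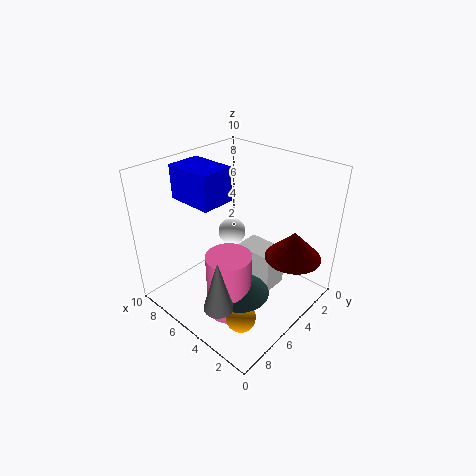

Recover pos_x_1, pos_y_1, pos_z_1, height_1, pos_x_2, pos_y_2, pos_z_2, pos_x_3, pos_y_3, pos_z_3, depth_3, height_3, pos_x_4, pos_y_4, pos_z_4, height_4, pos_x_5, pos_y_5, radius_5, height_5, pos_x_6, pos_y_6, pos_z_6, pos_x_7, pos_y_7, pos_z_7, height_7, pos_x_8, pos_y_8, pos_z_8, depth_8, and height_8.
pos_x_1 = 3.5, pos_y_1 = 8.5, pos_z_1 = 2, height_1 = 3.5, pos_x_2 = 6.5, pos_y_2 = 4, pos_z_2 = 4.5, pos_x_3 = 6.5, pos_y_3 = 4, pos_z_3 = 7, depth_3 = 2.5, height_3 = 2.5, pos_x_4 = 3.5, pos_y_4 = 6.5, pos_z_4 = 2, height_4 = 1.5, pos_x_5 = 4, pos_y_5 = 7, radius_5 = 1.5, height_5 = 4.5, pos_x_6 = 2.5, pos_y_6 = 7.5, pos_z_6 = 1, pos_x_7 = 2, pos_y_7 = 2.5, pos_z_7 = 3.5, height_7 = 2, pos_x_8 = 3, pos_y_8 = 2, pos_z_8 = 0.5, depth_8 = 2, height_8 = 3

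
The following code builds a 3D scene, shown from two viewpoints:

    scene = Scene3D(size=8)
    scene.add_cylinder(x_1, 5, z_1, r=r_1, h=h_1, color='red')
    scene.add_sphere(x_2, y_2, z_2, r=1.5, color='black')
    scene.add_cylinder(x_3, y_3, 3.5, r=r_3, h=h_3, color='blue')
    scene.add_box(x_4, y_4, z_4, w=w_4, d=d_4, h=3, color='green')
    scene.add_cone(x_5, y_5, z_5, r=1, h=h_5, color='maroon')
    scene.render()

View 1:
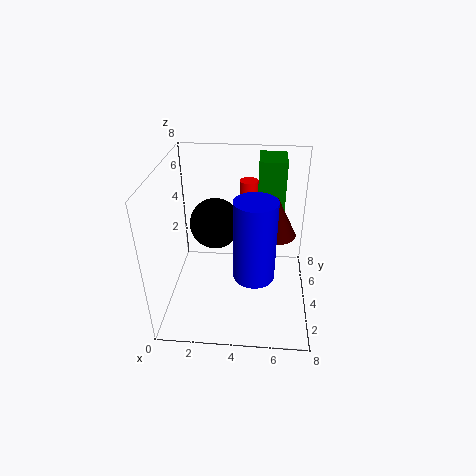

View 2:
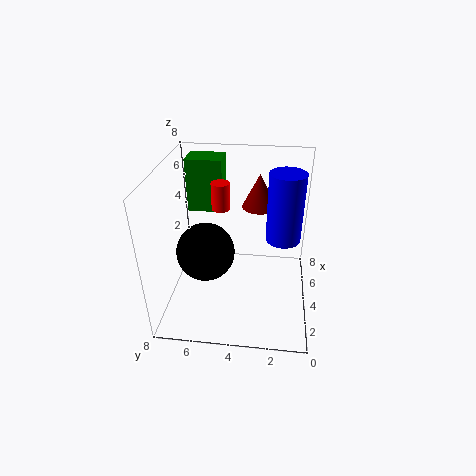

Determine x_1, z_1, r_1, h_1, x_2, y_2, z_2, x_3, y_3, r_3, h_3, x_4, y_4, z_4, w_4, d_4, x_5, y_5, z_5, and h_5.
x_1 = 4.5, z_1 = 5.5, r_1 = 0.5, h_1 = 1.5, x_2 = 2.5, y_2 = 5.5, z_2 = 4, x_3 = 5, y_3 = 1.5, r_3 = 1, h_3 = 4, x_4 = 5, y_4 = 5, z_4 = 5, w_4 = 1.5, d_4 = 2, x_5 = 6, y_5 = 3, z_5 = 5, h_5 = 2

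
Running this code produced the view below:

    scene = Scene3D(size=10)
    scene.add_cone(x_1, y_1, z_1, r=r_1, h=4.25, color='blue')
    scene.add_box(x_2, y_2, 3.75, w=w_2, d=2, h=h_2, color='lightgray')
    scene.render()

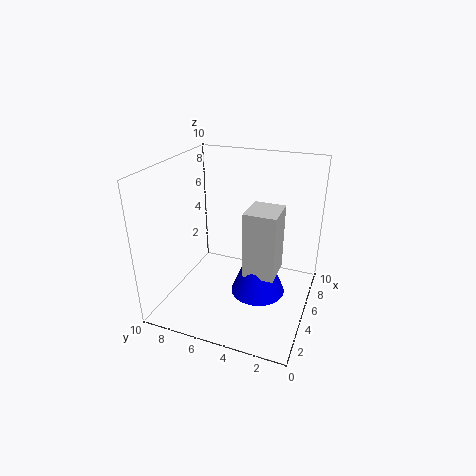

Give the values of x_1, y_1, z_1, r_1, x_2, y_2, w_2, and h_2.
x_1 = 3.5; y_1 = 3; z_1 = 2.25; r_1 = 1.75; x_2 = 2.5; y_2 = 1.75; w_2 = 2.25; h_2 = 4.25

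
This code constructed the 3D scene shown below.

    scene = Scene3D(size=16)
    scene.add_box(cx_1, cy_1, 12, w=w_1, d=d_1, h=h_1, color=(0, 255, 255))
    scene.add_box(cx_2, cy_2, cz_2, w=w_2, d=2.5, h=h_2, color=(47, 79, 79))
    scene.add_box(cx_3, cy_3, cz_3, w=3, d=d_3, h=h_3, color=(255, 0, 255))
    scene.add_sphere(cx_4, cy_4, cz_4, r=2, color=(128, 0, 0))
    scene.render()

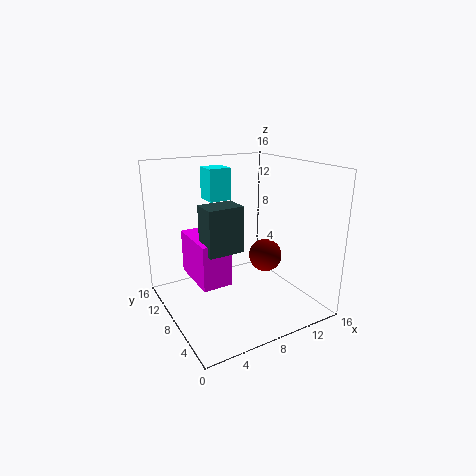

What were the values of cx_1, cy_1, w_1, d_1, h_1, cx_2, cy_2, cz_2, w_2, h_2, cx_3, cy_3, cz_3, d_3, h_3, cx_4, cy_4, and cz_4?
cx_1 = 5.5, cy_1 = 9.5, w_1 = 2.5, d_1 = 2.5, h_1 = 3.5, cx_2 = 2.5, cy_2 = 3.5, cz_2 = 8.5, w_2 = 3.5, h_2 = 4.5, cx_3 = 2, cy_3 = 4, cz_3 = 5, d_3 = 5.5, h_3 = 4.5, cx_4 = 12.5, cy_4 = 9, cz_4 = 4.5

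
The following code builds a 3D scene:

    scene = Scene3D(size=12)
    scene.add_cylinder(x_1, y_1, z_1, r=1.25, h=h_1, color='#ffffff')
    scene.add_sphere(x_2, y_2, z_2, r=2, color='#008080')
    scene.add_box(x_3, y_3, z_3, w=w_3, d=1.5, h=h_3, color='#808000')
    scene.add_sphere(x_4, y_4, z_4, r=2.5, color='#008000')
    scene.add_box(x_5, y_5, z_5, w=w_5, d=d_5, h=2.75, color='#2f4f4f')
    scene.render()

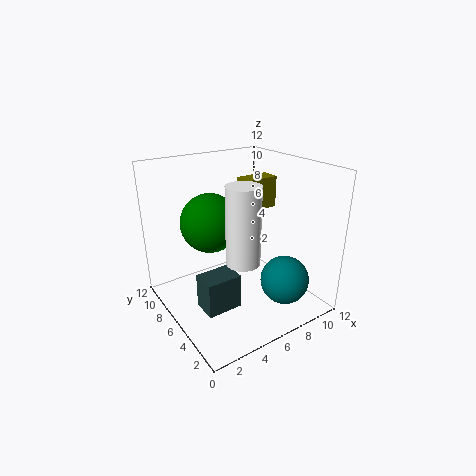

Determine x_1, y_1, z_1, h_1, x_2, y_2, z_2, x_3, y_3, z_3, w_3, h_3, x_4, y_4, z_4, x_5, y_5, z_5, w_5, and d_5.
x_1 = 4.25
y_1 = 2.75
z_1 = 5.75
h_1 = 5.75
x_2 = 8.5
y_2 = 2.75
z_2 = 2.75
x_3 = 6.25
y_3 = 5
z_3 = 8.5
w_3 = 2.75
h_3 = 2.5
x_4 = 4.5
y_4 = 8
z_4 = 7
x_5 = 1.5
y_5 = 3
z_5 = 1.75
w_5 = 2.75
d_5 = 2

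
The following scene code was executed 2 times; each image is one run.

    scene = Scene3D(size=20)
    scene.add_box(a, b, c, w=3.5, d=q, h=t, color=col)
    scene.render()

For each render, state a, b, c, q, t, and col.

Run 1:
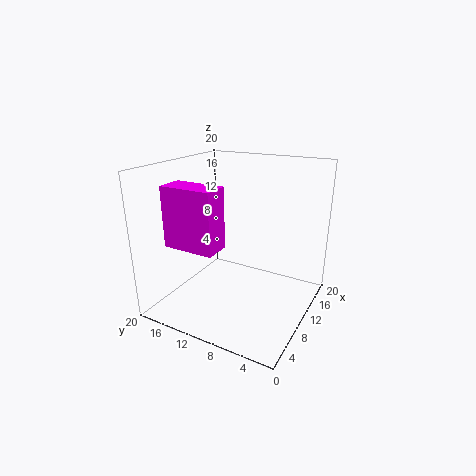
a = 3, b = 10, c = 10, q = 7, t = 8, col = 'magenta'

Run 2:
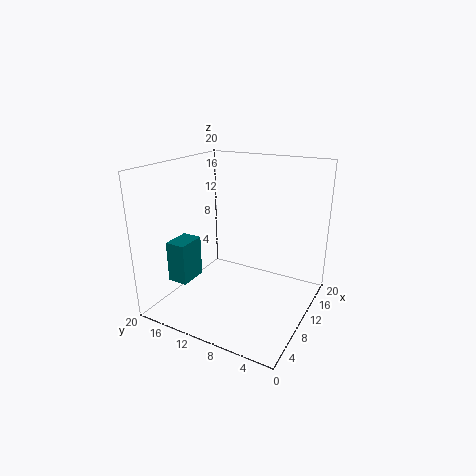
a = 0.5, b = 12, c = 7, q = 2.5, t = 5, col = 'teal'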